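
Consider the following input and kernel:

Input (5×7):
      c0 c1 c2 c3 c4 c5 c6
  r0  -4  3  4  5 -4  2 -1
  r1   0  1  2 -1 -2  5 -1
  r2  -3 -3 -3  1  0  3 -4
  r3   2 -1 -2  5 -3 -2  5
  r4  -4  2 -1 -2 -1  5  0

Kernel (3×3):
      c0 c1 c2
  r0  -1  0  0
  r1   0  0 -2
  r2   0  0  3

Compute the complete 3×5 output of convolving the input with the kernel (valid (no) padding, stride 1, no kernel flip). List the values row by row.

-9 2 0 -6 -6
0 12 -11 -11 25
4 -13 6 18 -10

Output[0,0]: The receptive field on the input at this output position is [-4 3 4 / 0 1 2 / -3 -3 -3]. Elementwise product with the kernel and sum: -4·-1 + 2·-2 + -3·3.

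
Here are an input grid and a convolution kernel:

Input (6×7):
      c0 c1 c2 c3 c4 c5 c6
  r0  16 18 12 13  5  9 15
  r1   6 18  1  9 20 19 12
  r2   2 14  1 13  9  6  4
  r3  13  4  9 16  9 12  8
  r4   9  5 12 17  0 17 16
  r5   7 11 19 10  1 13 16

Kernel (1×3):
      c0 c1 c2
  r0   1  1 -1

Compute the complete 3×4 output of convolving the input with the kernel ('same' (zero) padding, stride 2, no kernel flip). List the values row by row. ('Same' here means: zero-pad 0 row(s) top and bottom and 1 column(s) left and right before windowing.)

Output[0,0]: The receptive field on the zero-padded input at this output position is [0 16 18]. Elementwise product with the kernel and sum: 0·1 + 16·1 + 18·-1.
Output[0,1]: The receptive field on the zero-padded input at this output position is [18 12 13]. Elementwise product with the kernel and sum: 18·1 + 12·1 + 13·-1.

-2 17 9 24
-12 2 16 10
4 0 0 33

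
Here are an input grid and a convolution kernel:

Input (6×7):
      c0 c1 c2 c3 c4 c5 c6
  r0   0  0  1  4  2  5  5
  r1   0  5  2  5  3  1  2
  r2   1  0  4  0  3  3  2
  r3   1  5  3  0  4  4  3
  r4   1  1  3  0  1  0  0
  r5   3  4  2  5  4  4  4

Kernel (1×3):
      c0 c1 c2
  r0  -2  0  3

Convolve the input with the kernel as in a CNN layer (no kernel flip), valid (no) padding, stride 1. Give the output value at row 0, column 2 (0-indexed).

The receptive field on the input at this output position is [1 4 2]. Elementwise product with the kernel and sum: 1·-2 + 2·3.

4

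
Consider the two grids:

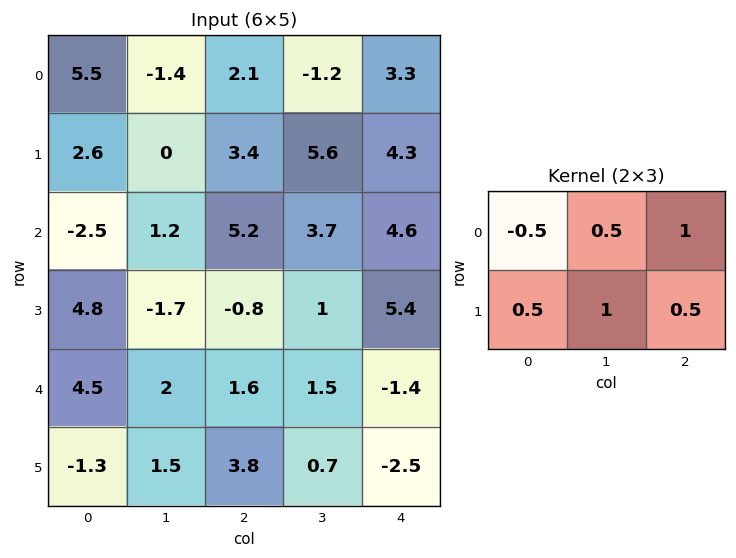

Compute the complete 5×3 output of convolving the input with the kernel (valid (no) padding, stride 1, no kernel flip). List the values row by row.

1.65 6.75 11.1
4.65 14.95 14
7.35 4.55 7.15
1 4.8 7.9
3.1 6.2 -0.1

Output[0,0]: The receptive field on the input at this output position is [5.5 -1.4 2.1 / 2.6 0 3.4]. Elementwise product with the kernel and sum: 5.5·-0.5 + -1.4·0.5 + 2.1·1 + 2.6·0.5 + 0·1 + 3.4·0.5.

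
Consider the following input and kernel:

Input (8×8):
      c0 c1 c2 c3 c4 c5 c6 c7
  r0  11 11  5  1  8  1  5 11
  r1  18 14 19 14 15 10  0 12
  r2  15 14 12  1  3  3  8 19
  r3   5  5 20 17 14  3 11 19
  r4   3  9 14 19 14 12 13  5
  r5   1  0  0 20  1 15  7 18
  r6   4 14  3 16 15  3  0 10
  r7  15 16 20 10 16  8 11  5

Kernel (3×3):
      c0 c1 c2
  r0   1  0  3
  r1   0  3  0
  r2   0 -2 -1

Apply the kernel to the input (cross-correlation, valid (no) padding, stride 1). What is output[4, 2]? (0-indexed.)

The receptive field on the input at this output position is [14 19 14 / 0 20 1 / 3 16 15]. Elementwise product with the kernel and sum: 14·1 + 14·3 + 20·3 + 16·-2 + 15·-1.

69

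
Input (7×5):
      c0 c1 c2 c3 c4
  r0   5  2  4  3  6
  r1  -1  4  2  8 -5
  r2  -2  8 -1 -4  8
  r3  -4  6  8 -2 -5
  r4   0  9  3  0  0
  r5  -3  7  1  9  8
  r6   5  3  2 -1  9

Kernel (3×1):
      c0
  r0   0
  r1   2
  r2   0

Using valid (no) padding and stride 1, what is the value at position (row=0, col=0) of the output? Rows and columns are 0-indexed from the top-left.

The receptive field on the input at this output position is [5 / -1 / -2]. Elementwise product with the kernel and sum: -1·2.

-2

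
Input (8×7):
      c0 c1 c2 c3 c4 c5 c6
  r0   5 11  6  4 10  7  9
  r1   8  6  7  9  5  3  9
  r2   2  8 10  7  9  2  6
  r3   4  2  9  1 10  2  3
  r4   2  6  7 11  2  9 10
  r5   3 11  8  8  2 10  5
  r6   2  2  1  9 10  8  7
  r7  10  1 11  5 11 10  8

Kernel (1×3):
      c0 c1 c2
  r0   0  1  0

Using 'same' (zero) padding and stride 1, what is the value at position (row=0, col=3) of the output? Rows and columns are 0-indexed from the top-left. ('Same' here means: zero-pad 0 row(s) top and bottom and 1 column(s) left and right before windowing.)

The receptive field on the zero-padded input at this output position is [6 4 10]. Elementwise product with the kernel and sum: 4·1.

4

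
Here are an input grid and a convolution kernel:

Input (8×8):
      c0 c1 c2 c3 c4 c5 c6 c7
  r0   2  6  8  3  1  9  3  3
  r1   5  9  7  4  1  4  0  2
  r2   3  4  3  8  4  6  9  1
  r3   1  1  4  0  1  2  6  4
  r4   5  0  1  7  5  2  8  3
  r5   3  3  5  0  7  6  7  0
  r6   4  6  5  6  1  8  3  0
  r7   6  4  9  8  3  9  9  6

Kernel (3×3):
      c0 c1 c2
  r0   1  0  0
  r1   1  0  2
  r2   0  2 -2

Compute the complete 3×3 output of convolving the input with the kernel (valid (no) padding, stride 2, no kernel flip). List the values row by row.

Output[0,0]: The receptive field on the input at this output position is [2 6 8 / 5 9 7 / 3 4 3]. Elementwise product with the kernel and sum: 2·1 + 5·1 + 7·2 + 4·2 + 3·-2.
Output[0,1]: The receptive field on the input at this output position is [8 3 1 / 7 4 1 / 3 8 4]. Elementwise product with the kernel and sum: 8·1 + 7·1 + 1·2 + 8·2 + 4·-2.

23 25 -4
10 13 5
20 30 36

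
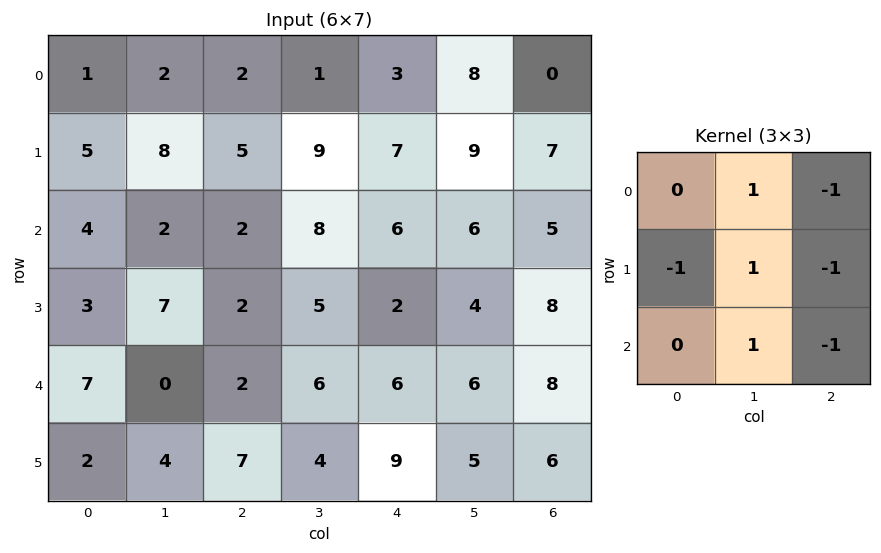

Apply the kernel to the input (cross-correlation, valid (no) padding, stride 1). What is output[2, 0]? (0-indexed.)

0

The receptive field on the input at this output position is [4 2 2 / 3 7 2 / 7 0 2]. Elementwise product with the kernel and sum: 2·1 + 2·-1 + 3·-1 + 7·1 + 2·-1 + 0·1 + 2·-1.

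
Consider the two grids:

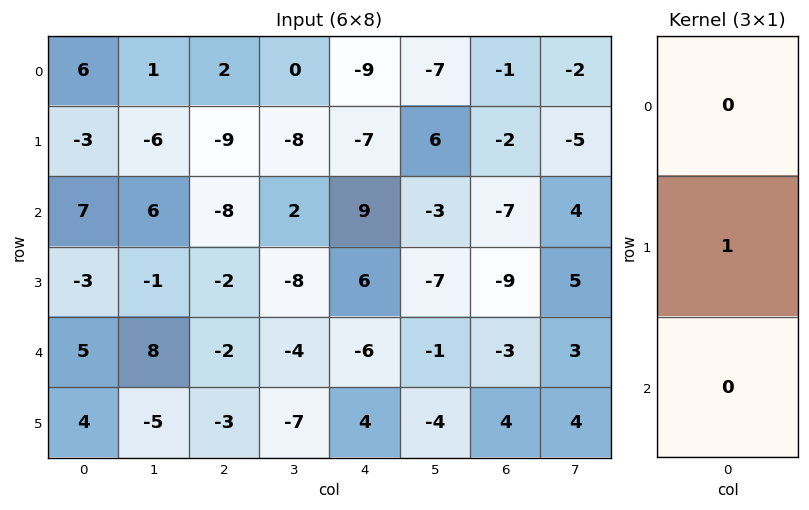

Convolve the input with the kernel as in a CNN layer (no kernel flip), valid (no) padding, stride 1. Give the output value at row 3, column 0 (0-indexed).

The receptive field on the input at this output position is [-3 / 5 / 4]. Elementwise product with the kernel and sum: 5·1.

5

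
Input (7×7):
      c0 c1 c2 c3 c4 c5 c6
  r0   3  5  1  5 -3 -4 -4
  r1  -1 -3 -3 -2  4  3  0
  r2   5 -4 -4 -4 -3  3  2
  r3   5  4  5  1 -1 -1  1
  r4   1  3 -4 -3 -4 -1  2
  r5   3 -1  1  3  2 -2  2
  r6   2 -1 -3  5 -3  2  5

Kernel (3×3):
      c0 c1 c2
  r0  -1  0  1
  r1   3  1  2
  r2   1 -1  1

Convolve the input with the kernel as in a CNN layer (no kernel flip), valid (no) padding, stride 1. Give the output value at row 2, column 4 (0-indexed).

The receptive field on the input at this output position is [-3 3 2 / -1 -1 1 / -4 -1 2]. Elementwise product with the kernel and sum: -3·-1 + 2·1 + -1·3 + -1·1 + 1·2 + -4·1 + -1·-1 + 2·1.

2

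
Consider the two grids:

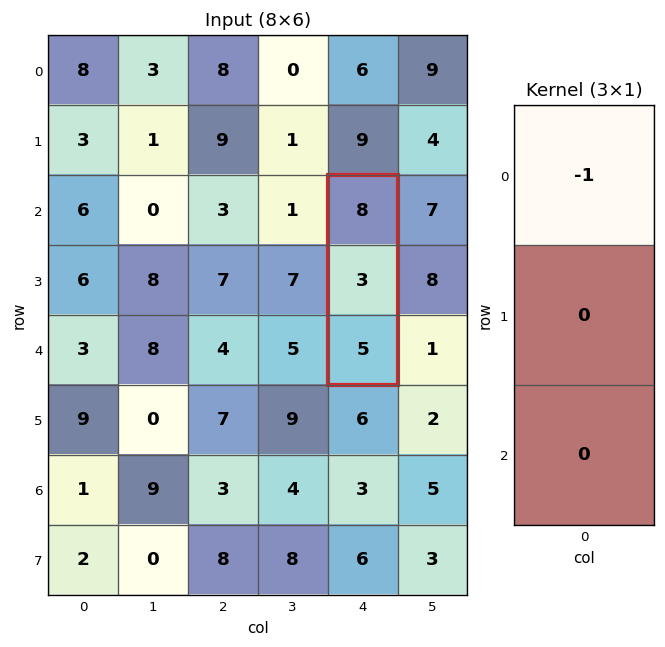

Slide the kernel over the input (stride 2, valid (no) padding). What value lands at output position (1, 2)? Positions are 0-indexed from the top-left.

The receptive field on the input at this output position is [8 / 3 / 5]. Elementwise product with the kernel and sum: 8·-1.

-8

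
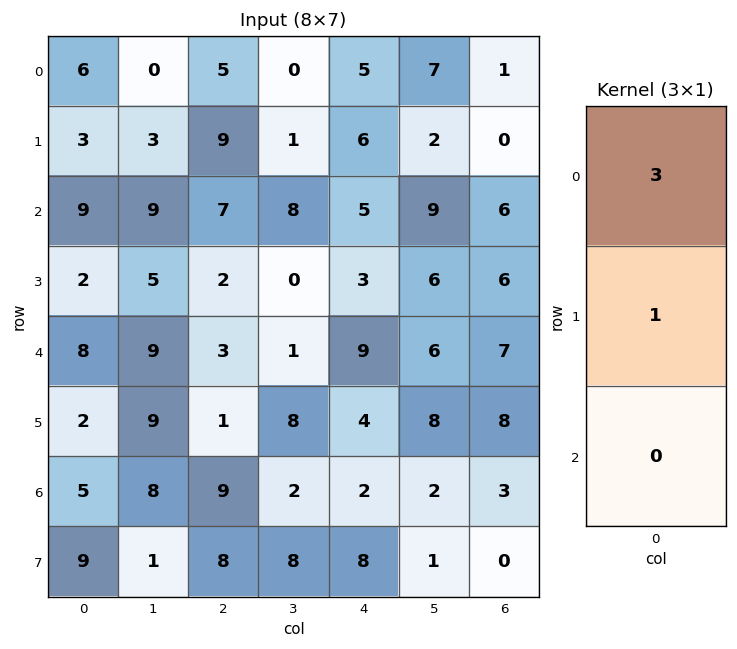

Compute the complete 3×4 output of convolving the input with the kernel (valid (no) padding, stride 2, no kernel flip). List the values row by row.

21 24 21 3
29 23 18 24
26 10 31 29

Output[0,0]: The receptive field on the input at this output position is [6 / 3 / 9]. Elementwise product with the kernel and sum: 6·3 + 3·1.
Output[0,1]: The receptive field on the input at this output position is [5 / 9 / 7]. Elementwise product with the kernel and sum: 5·3 + 9·1.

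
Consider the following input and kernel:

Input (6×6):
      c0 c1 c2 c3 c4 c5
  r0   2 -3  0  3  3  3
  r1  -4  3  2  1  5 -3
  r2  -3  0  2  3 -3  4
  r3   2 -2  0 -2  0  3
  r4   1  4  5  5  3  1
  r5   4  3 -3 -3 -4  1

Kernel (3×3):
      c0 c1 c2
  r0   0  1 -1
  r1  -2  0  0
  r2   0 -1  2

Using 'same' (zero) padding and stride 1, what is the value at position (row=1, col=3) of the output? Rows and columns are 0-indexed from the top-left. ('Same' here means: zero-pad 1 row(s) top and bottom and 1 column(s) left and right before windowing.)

-13

The receptive field on the zero-padded input at this output position is [0 3 3 / 2 1 5 / 2 3 -3]. Elementwise product with the kernel and sum: 3·1 + 3·-1 + 2·-2 + 3·-1 + -3·2.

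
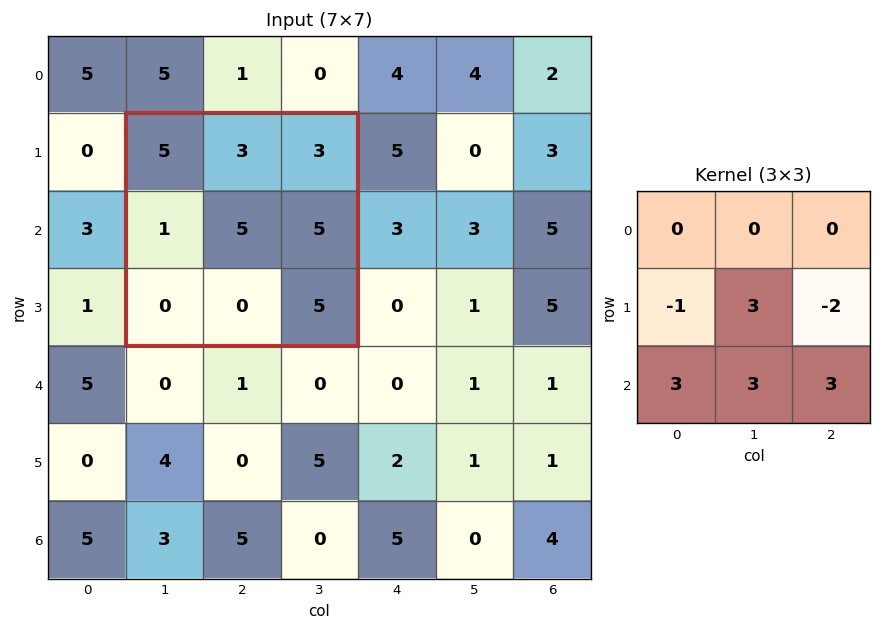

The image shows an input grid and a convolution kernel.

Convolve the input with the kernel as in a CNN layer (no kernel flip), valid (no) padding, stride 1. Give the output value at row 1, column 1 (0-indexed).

The receptive field on the input at this output position is [5 3 3 / 1 5 5 / 0 0 5]. Elementwise product with the kernel and sum: 1·-1 + 5·3 + 5·-2 + 0·3 + 0·3 + 5·3.

19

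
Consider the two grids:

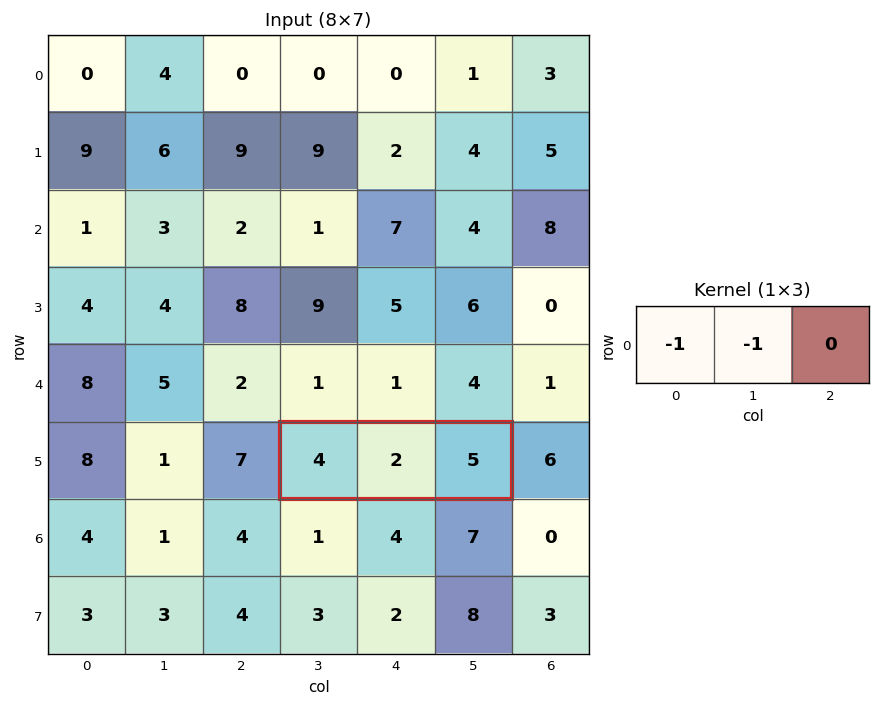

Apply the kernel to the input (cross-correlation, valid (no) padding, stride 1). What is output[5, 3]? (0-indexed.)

The receptive field on the input at this output position is [4 2 5]. Elementwise product with the kernel and sum: 4·-1 + 2·-1.

-6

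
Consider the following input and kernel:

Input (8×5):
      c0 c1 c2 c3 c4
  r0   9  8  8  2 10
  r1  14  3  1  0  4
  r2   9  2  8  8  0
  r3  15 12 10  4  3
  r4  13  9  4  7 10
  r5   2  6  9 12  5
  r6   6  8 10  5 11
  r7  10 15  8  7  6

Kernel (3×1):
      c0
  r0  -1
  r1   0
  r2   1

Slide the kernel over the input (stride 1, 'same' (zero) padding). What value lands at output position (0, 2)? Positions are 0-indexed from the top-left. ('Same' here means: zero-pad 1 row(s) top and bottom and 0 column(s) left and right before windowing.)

The receptive field on the zero-padded input at this output position is [0 / 8 / 1]. Elementwise product with the kernel and sum: 0·-1 + 1·1.

1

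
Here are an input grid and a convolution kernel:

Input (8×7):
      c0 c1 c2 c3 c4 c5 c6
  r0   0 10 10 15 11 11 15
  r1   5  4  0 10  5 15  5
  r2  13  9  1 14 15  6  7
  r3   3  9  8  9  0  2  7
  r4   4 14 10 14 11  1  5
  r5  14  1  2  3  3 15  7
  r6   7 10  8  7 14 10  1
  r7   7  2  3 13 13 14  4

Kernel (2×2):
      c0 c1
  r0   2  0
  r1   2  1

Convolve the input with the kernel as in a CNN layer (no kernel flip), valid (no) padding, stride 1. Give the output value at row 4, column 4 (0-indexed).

43

The receptive field on the input at this output position is [11 1 / 3 15]. Elementwise product with the kernel and sum: 11·2 + 3·2 + 15·1.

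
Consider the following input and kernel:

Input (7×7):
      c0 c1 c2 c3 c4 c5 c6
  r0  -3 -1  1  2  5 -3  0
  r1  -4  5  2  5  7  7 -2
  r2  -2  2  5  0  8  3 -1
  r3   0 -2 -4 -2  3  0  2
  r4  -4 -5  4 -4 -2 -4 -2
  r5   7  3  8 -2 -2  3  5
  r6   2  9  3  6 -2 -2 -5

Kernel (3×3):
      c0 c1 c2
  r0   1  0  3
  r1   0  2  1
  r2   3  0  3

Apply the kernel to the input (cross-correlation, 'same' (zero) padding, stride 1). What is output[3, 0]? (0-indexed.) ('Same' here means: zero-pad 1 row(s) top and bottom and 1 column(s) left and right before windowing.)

The receptive field on the zero-padded input at this output position is [0 -2 2 / 0 0 -2 / 0 -4 -5]. Elementwise product with the kernel and sum: 0·1 + 2·3 + 0·2 + -2·1 + 0·3 + -5·3.

-11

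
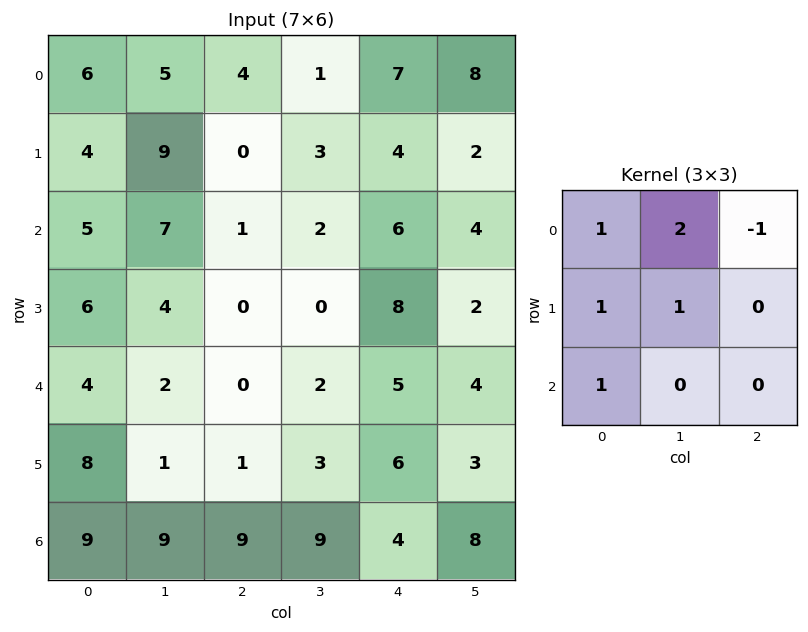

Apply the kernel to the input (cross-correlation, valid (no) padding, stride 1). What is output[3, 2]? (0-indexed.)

-5

The receptive field on the input at this output position is [0 0 8 / 0 2 5 / 1 3 6]. Elementwise product with the kernel and sum: 0·1 + 0·2 + 8·-1 + 0·1 + 2·1 + 1·1.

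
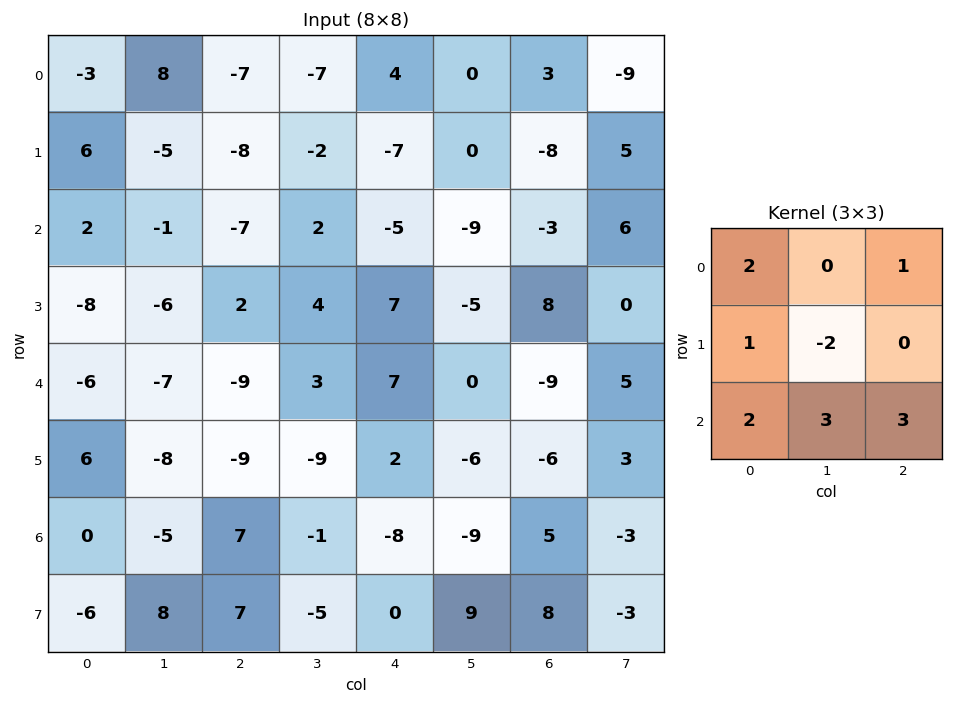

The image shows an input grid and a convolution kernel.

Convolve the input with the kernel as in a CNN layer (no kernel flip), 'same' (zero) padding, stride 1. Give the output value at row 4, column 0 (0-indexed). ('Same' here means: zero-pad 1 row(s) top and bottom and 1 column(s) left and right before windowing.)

0

The receptive field on the zero-padded input at this output position is [0 -8 -6 / 0 -6 -7 / 0 6 -8]. Elementwise product with the kernel and sum: 0·2 + -6·1 + 0·1 + -6·-2 + 0·2 + 6·3 + -8·3.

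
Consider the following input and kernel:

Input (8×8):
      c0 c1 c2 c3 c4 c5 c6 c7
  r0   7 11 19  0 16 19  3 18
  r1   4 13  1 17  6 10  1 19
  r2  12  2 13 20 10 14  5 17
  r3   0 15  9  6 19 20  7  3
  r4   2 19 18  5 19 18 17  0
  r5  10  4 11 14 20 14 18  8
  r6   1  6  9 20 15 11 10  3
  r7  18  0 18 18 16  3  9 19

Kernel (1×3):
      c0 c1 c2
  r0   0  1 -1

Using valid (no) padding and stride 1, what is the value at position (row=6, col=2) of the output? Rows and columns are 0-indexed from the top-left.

5

The receptive field on the input at this output position is [9 20 15]. Elementwise product with the kernel and sum: 20·1 + 15·-1.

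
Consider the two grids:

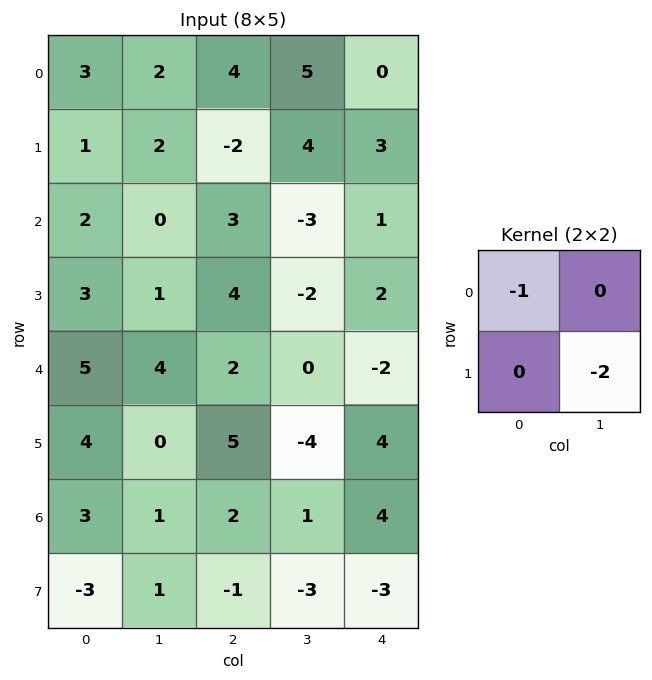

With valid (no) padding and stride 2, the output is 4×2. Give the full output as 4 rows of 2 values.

-7 -12
-4 1
-5 6
-5 4

Output[0,0]: The receptive field on the input at this output position is [3 2 / 1 2]. Elementwise product with the kernel and sum: 3·-1 + 2·-2.
Output[0,1]: The receptive field on the input at this output position is [4 5 / -2 4]. Elementwise product with the kernel and sum: 4·-1 + 4·-2.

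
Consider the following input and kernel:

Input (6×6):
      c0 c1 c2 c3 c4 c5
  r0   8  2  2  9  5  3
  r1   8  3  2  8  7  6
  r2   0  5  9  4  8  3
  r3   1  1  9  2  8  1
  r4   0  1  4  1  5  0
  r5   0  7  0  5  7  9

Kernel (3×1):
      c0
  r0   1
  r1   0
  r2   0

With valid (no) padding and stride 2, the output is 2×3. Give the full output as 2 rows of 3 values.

Output[0,0]: The receptive field on the input at this output position is [8 / 8 / 0]. Elementwise product with the kernel and sum: 8·1.

8 2 5
0 9 8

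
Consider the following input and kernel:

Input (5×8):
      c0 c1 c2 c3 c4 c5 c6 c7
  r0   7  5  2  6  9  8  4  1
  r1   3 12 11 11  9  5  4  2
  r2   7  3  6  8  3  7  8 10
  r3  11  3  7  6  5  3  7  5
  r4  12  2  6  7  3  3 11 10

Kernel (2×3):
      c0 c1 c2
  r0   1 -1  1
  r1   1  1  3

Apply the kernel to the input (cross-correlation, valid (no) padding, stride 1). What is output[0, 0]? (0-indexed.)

The receptive field on the input at this output position is [7 5 2 / 3 12 11]. Elementwise product with the kernel and sum: 7·1 + 5·-1 + 2·1 + 3·1 + 12·1 + 11·3.

52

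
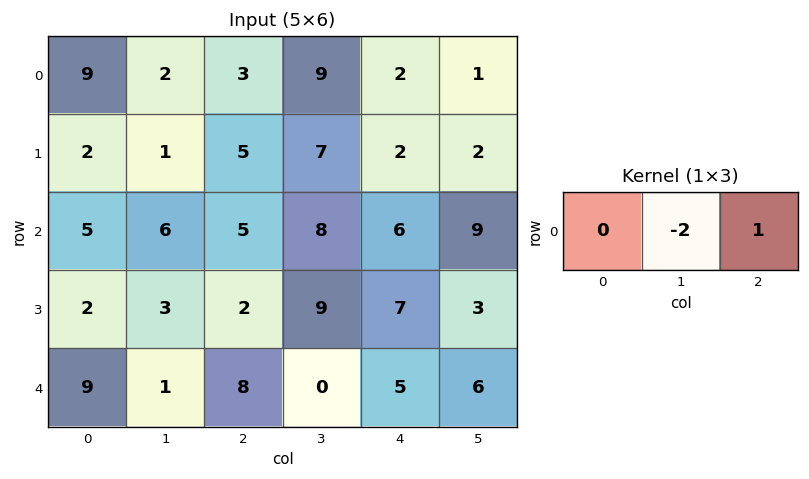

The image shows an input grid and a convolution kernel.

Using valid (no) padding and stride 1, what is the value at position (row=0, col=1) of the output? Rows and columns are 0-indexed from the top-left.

The receptive field on the input at this output position is [2 3 9]. Elementwise product with the kernel and sum: 3·-2 + 9·1.

3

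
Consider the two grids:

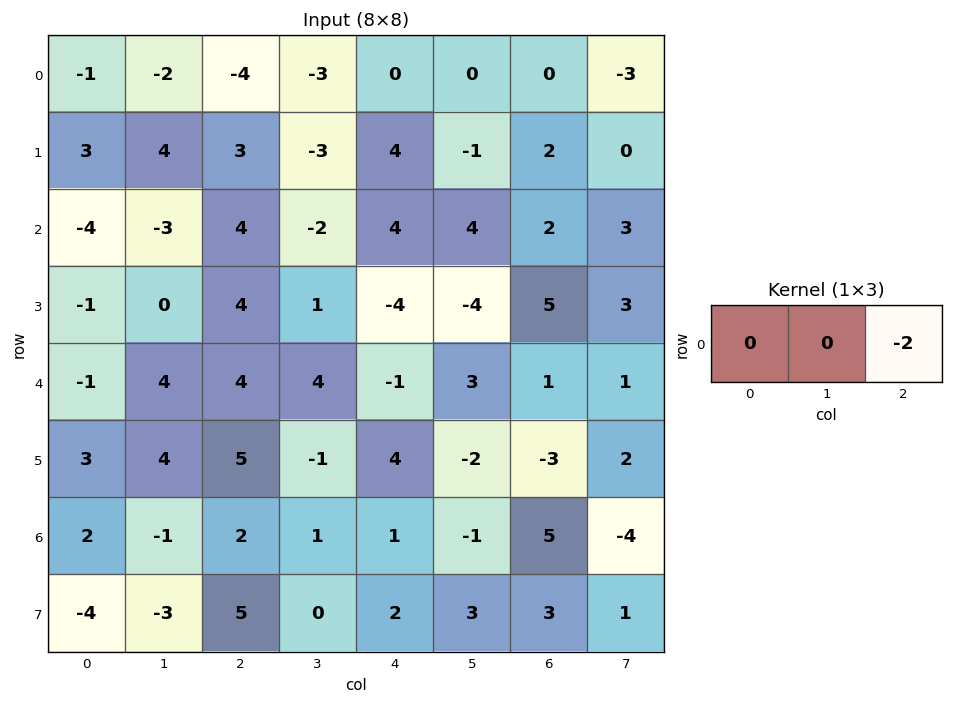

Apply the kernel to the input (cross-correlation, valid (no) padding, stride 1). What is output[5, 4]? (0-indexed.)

The receptive field on the input at this output position is [4 -2 -3]. Elementwise product with the kernel and sum: -3·-2.

6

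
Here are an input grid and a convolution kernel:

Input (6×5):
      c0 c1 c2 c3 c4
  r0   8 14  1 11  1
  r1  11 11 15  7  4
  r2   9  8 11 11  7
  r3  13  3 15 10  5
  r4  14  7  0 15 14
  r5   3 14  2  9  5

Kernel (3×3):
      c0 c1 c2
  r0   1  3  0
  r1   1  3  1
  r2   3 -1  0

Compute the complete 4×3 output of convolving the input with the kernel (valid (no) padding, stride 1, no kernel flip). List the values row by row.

Output[0,0]: The receptive field on the input at this output position is [8 14 1 / 11 11 15 / 9 8 11]. Elementwise product with the kernel and sum: 8·1 + 14·3 + 11·1 + 11·3 + 15·1 + 9·3 + 8·-1.

128 93 96
124 102 122
105 120 79
52 110 101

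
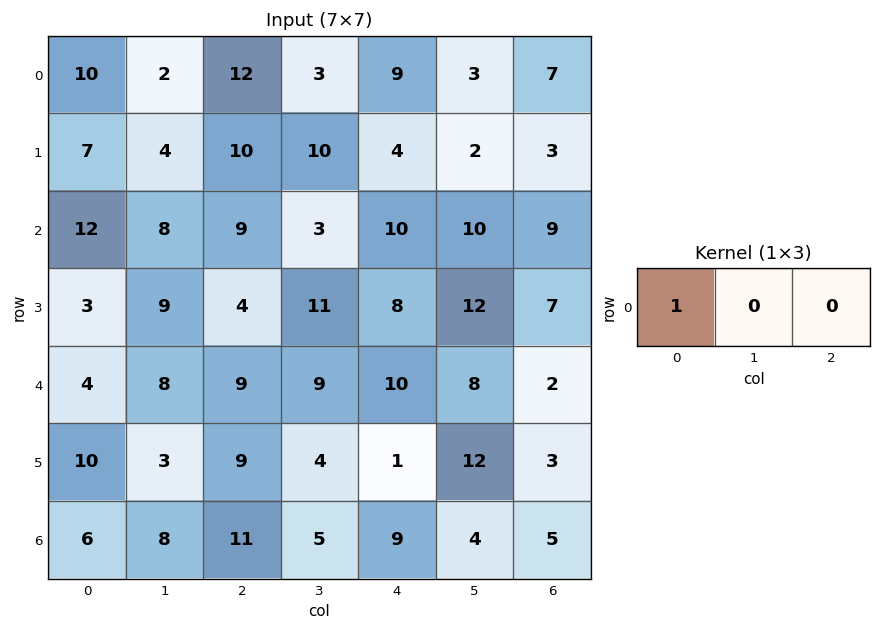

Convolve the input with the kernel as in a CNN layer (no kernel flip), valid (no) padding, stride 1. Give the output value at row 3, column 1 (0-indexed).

9

The receptive field on the input at this output position is [9 4 11]. Elementwise product with the kernel and sum: 9·1.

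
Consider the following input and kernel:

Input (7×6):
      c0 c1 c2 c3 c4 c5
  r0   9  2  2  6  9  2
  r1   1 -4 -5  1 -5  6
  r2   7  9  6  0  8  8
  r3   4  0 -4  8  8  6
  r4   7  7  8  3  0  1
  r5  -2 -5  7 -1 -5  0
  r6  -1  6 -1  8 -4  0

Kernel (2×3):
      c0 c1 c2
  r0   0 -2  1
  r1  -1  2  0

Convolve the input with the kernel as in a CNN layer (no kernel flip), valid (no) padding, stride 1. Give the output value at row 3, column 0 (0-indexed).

3

The receptive field on the input at this output position is [4 0 -4 / 7 7 8]. Elementwise product with the kernel and sum: 0·-2 + -4·1 + 7·-1 + 7·2.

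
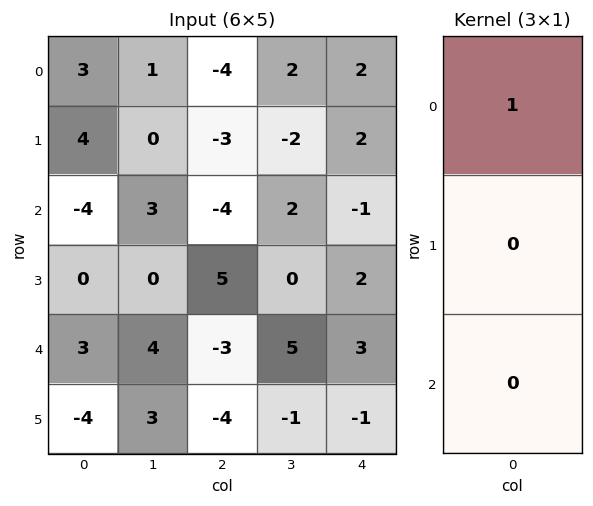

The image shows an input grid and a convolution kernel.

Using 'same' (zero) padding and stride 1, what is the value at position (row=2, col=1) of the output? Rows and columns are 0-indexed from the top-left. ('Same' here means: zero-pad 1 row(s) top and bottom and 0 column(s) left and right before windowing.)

0

The receptive field on the zero-padded input at this output position is [0 / 3 / 0]. Elementwise product with the kernel and sum: 0·1.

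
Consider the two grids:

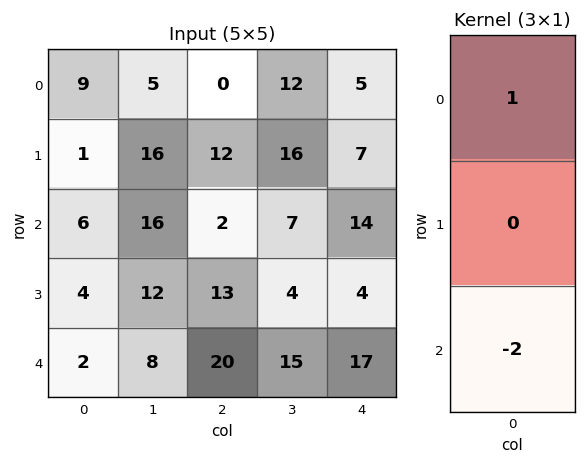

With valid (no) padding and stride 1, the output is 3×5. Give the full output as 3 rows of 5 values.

Output[0,0]: The receptive field on the input at this output position is [9 / 1 / 6]. Elementwise product with the kernel and sum: 9·1 + 6·-2.

-3 -27 -4 -2 -23
-7 -8 -14 8 -1
2 0 -38 -23 -20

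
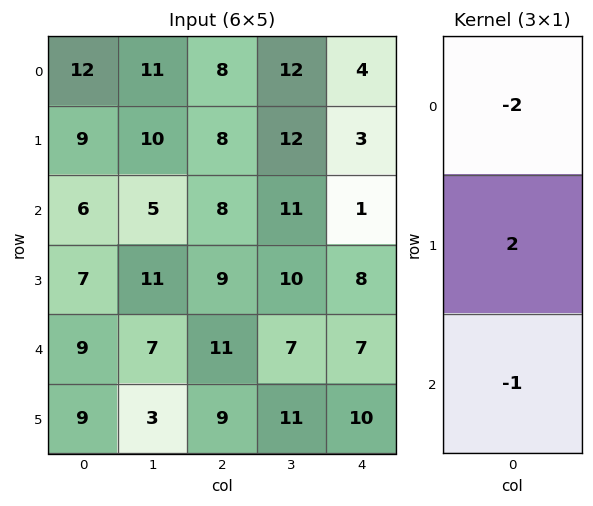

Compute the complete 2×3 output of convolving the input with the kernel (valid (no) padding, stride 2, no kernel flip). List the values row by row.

-12 -8 -3
-7 -9 7

Output[0,0]: The receptive field on the input at this output position is [12 / 9 / 6]. Elementwise product with the kernel and sum: 12·-2 + 9·2 + 6·-1.
Output[0,1]: The receptive field on the input at this output position is [8 / 8 / 8]. Elementwise product with the kernel and sum: 8·-2 + 8·2 + 8·-1.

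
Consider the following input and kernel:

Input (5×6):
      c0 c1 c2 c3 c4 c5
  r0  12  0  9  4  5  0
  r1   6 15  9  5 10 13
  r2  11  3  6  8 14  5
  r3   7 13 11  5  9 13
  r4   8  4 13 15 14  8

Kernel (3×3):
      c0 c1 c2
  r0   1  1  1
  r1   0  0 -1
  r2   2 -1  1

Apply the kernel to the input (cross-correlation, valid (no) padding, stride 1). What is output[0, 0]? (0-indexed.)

37

The receptive field on the input at this output position is [12 0 9 / 6 15 9 / 11 3 6]. Elementwise product with the kernel and sum: 12·1 + 0·1 + 9·1 + 9·-1 + 11·2 + 3·-1 + 6·1.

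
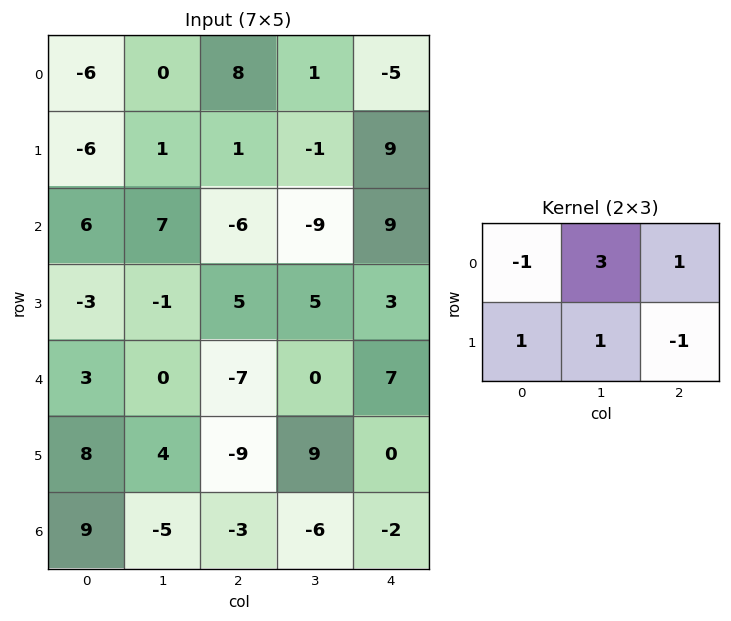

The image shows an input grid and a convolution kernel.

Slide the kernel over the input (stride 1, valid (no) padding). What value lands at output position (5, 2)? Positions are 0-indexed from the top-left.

29

The receptive field on the input at this output position is [-9 9 0 / -3 -6 -2]. Elementwise product with the kernel and sum: -9·-1 + 9·3 + 0·1 + -3·1 + -6·1 + -2·-1.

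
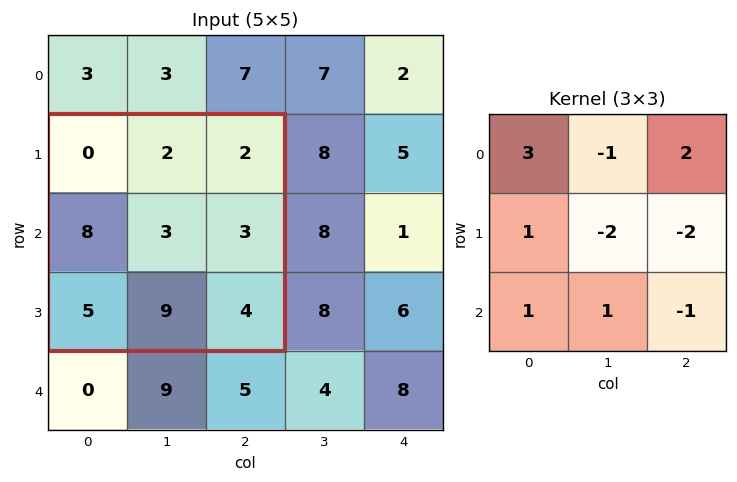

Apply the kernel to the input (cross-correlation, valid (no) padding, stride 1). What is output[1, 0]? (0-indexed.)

8

The receptive field on the input at this output position is [0 2 2 / 8 3 3 / 5 9 4]. Elementwise product with the kernel and sum: 0·3 + 2·-1 + 2·2 + 8·1 + 3·-2 + 3·-2 + 5·1 + 9·1 + 4·-1.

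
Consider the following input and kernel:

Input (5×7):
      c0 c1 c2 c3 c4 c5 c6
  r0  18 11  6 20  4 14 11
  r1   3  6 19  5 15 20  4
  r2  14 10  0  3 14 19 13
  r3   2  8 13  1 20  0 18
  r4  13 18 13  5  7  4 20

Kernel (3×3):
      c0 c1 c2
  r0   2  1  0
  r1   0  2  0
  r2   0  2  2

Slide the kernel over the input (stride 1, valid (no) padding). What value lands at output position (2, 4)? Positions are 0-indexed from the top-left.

95

The receptive field on the input at this output position is [14 19 13 / 20 0 18 / 7 4 20]. Elementwise product with the kernel and sum: 14·2 + 19·1 + 0·2 + 4·2 + 20·2.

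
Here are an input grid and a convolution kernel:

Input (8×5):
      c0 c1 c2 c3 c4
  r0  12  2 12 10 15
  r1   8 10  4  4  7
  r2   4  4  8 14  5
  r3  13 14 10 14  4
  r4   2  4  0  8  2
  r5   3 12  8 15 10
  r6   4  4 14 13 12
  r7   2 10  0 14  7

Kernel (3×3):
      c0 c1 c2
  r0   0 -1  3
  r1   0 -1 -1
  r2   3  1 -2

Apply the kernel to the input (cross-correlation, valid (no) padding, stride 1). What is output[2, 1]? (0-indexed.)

The receptive field on the input at this output position is [4 8 14 / 14 10 14 / 4 0 8]. Elementwise product with the kernel and sum: 8·-1 + 14·3 + 10·-1 + 14·-1 + 4·3 + 0·1 + 8·-2.

6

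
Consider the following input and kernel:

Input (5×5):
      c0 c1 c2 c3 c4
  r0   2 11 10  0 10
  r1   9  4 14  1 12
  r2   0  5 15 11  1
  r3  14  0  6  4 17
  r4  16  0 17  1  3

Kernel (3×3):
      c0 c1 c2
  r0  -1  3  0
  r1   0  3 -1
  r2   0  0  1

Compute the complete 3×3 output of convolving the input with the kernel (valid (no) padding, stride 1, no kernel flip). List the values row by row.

Output[0,0]: The receptive field on the input at this output position is [2 11 10 / 9 4 14 / 0 5 15]. Elementwise product with the kernel and sum: 2·-1 + 11·3 + 4·3 + 14·-1 + 15·1.
Output[0,1]: The receptive field on the input at this output position is [11 10 0 / 4 14 1 / 5 15 11]. Elementwise product with the kernel and sum: 11·-1 + 10·3 + 14·3 + 1·-1 + 11·1.

44 71 -18
9 76 38
26 55 16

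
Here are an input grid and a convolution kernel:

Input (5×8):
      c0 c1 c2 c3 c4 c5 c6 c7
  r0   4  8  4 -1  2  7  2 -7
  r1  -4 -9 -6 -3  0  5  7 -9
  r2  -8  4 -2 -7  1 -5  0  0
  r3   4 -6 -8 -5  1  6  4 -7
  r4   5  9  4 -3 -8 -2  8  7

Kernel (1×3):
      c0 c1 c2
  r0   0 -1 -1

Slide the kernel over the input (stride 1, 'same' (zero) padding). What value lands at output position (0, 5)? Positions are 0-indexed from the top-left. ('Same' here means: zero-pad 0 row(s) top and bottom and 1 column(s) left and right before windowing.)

-9

The receptive field on the zero-padded input at this output position is [2 7 2]. Elementwise product with the kernel and sum: 7·-1 + 2·-1.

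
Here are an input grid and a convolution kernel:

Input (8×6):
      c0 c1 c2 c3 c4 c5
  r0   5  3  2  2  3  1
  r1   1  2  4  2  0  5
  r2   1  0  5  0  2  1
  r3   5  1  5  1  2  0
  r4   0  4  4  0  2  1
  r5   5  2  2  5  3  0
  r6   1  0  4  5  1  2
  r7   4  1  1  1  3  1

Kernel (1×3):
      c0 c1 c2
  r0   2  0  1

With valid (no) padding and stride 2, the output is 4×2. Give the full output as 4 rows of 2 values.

Output[0,0]: The receptive field on the input at this output position is [5 3 2]. Elementwise product with the kernel and sum: 5·2 + 2·1.
Output[0,1]: The receptive field on the input at this output position is [2 2 3]. Elementwise product with the kernel and sum: 2·2 + 3·1.

12 7
7 12
4 10
6 9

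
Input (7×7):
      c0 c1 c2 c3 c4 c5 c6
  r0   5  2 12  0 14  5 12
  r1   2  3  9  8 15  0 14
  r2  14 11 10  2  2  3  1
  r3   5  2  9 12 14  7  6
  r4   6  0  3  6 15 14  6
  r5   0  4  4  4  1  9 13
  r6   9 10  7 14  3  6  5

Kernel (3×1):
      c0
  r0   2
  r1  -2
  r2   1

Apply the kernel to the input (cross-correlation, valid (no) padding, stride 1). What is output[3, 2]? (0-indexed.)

16

The receptive field on the input at this output position is [9 / 3 / 4]. Elementwise product with the kernel and sum: 9·2 + 3·-2 + 4·1.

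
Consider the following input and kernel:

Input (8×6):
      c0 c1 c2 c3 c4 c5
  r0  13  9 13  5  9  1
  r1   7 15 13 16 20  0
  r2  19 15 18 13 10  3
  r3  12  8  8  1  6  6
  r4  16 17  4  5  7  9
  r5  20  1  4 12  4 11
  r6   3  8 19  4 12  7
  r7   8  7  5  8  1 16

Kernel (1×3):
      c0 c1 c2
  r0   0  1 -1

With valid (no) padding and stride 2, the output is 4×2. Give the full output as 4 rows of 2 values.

Output[0,0]: The receptive field on the input at this output position is [13 9 13]. Elementwise product with the kernel and sum: 9·1 + 13·-1.
Output[0,1]: The receptive field on the input at this output position is [13 5 9]. Elementwise product with the kernel and sum: 5·1 + 9·-1.

-4 -4
-3 3
13 -2
-11 -8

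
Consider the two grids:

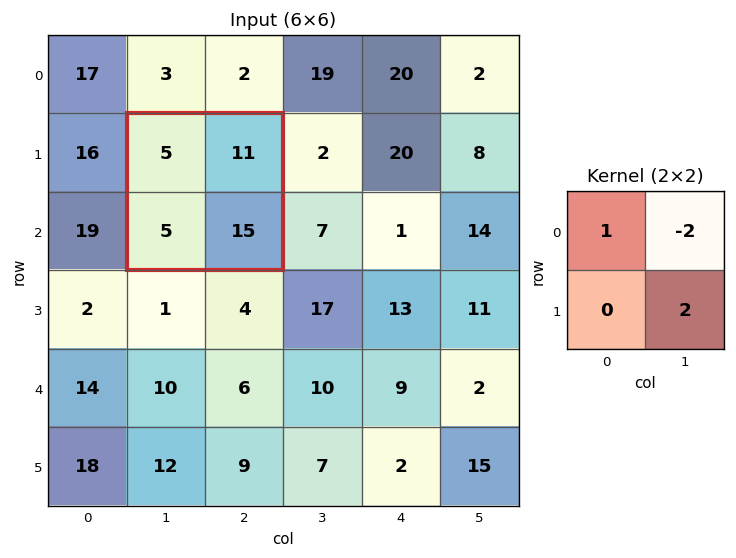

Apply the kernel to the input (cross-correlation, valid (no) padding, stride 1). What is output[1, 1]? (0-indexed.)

The receptive field on the input at this output position is [5 11 / 5 15]. Elementwise product with the kernel and sum: 5·1 + 11·-2 + 15·2.

13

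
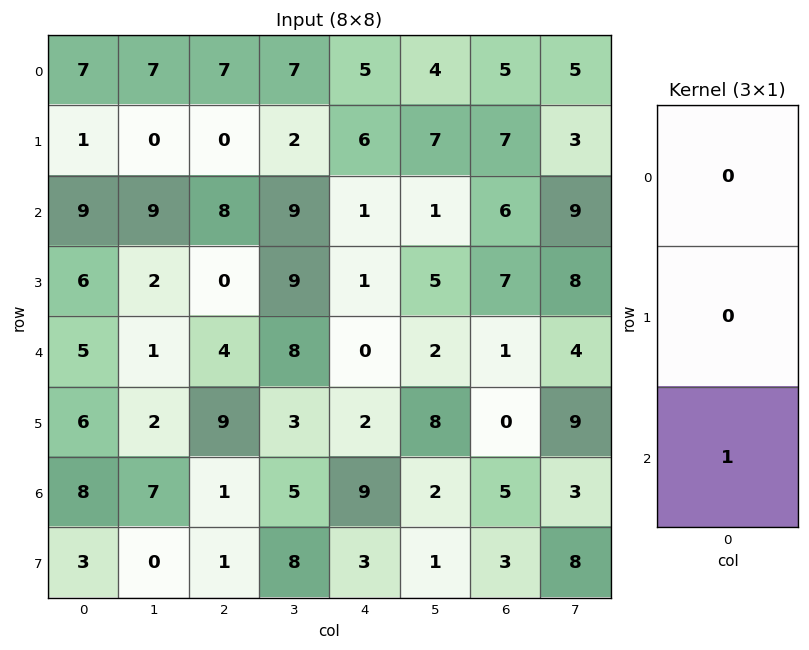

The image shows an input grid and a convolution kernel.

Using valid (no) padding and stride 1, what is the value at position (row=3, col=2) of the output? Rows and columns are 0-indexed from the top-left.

9

The receptive field on the input at this output position is [0 / 4 / 9]. Elementwise product with the kernel and sum: 9·1.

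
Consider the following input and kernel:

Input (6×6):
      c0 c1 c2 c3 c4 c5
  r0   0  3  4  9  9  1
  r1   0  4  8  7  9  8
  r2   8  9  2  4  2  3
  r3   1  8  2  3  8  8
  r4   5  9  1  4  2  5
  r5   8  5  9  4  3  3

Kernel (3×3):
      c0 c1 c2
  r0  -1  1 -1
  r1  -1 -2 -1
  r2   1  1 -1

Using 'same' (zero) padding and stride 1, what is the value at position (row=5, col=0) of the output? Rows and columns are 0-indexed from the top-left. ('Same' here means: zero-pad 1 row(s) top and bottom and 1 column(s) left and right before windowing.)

-25

The receptive field on the zero-padded input at this output position is [0 5 9 / 0 8 5 / 0 0 0]. Elementwise product with the kernel and sum: 0·-1 + 5·1 + 9·-1 + 0·-1 + 8·-2 + 5·-1 + 0·1 + 0·1 + 0·-1.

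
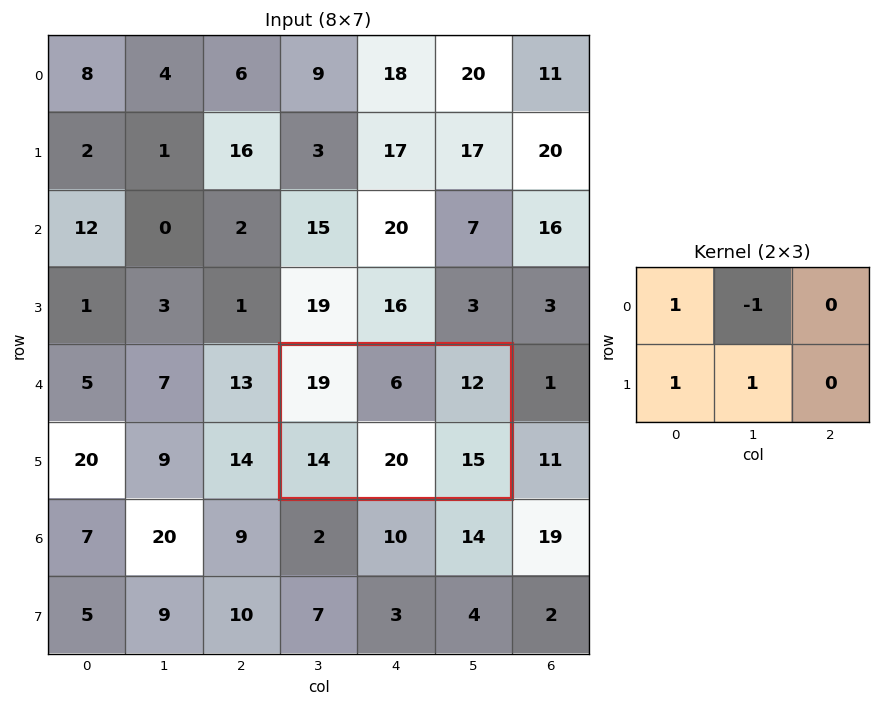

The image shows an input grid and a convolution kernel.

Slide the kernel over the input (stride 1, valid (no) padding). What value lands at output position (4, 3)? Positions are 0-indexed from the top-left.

The receptive field on the input at this output position is [19 6 12 / 14 20 15]. Elementwise product with the kernel and sum: 19·1 + 6·-1 + 14·1 + 20·1.

47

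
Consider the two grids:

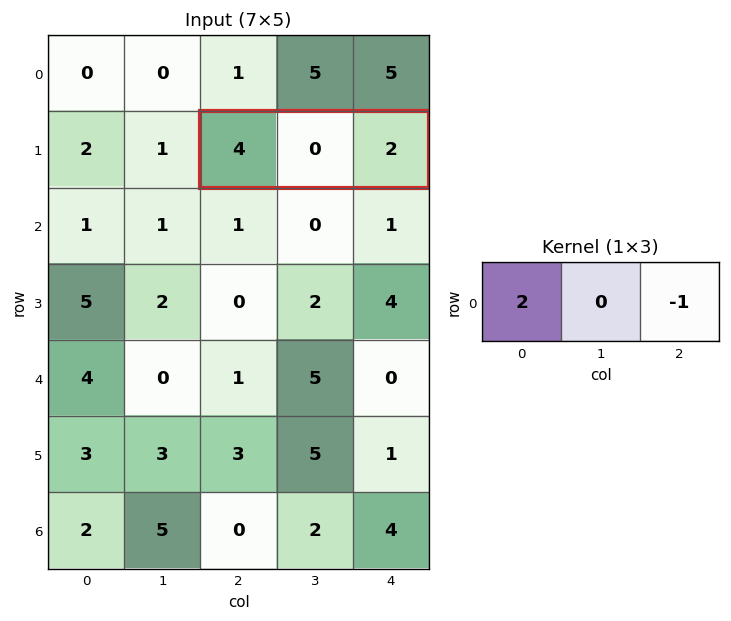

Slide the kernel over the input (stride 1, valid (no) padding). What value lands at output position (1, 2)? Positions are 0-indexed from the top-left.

6

The receptive field on the input at this output position is [4 0 2]. Elementwise product with the kernel and sum: 4·2 + 2·-1.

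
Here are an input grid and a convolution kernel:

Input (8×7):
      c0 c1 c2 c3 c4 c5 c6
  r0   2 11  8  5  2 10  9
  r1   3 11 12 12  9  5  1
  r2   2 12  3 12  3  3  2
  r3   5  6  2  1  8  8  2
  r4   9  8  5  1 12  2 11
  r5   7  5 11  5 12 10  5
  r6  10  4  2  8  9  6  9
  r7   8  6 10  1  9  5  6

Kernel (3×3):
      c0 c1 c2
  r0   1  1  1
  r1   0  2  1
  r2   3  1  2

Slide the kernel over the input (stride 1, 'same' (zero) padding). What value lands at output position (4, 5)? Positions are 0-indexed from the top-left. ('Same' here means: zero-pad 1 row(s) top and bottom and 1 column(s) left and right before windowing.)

The receptive field on the zero-padded input at this output position is [8 8 2 / 12 2 11 / 12 10 5]. Elementwise product with the kernel and sum: 8·1 + 8·1 + 2·1 + 2·2 + 11·1 + 12·3 + 10·1 + 5·2.

89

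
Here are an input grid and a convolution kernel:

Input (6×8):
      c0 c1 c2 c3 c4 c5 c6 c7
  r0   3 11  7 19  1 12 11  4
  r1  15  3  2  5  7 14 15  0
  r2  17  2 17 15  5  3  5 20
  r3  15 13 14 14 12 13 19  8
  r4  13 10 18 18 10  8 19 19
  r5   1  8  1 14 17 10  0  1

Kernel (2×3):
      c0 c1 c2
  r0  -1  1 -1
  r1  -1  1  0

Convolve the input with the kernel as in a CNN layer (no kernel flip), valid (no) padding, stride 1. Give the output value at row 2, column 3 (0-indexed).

The receptive field on the input at this output position is [15 5 3 / 14 12 13]. Elementwise product with the kernel and sum: 15·-1 + 5·1 + 3·-1 + 14·-1 + 12·1.

-15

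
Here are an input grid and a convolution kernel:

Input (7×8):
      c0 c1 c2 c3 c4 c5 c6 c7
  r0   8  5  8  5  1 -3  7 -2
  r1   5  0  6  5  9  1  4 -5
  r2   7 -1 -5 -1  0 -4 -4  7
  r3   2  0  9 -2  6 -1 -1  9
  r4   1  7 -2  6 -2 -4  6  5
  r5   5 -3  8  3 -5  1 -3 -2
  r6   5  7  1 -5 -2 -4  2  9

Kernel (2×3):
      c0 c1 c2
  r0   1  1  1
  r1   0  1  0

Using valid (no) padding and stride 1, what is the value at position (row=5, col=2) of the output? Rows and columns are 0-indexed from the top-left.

The receptive field on the input at this output position is [8 3 -5 / 1 -5 -2]. Elementwise product with the kernel and sum: 8·1 + 3·1 + -5·1 + -5·1.

1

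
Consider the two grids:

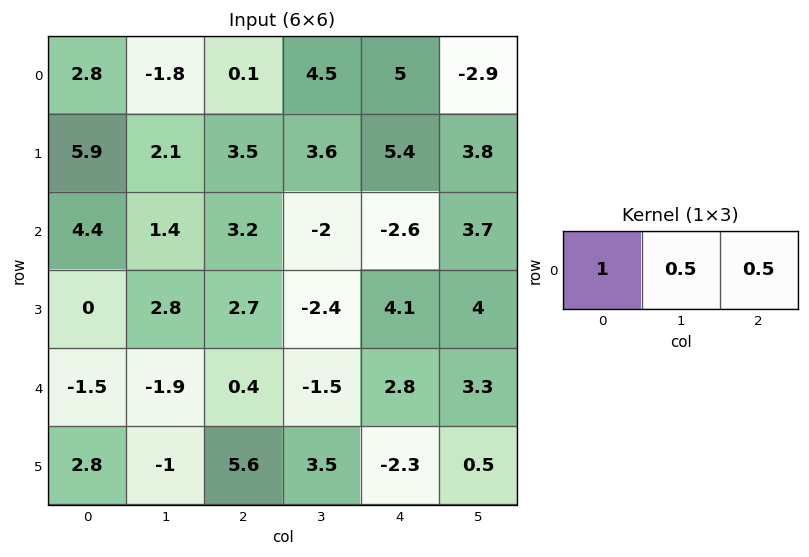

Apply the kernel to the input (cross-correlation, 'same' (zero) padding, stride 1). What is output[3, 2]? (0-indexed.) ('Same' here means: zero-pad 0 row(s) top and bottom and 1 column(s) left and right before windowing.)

The receptive field on the zero-padded input at this output position is [2.8 2.7 -2.4]. Elementwise product with the kernel and sum: 2.8·1 + 2.7·0.5 + -2.4·0.5.

2.95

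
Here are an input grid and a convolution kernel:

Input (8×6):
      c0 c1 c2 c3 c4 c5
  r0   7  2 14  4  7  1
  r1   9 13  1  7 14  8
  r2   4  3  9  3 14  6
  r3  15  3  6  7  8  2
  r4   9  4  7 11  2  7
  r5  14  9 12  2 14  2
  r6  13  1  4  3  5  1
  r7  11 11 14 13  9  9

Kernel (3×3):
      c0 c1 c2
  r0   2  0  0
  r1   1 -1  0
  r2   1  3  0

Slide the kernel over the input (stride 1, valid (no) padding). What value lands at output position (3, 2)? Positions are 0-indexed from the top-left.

26

The receptive field on the input at this output position is [6 7 8 / 7 11 2 / 12 2 14]. Elementwise product with the kernel and sum: 6·2 + 7·1 + 11·-1 + 12·1 + 2·3.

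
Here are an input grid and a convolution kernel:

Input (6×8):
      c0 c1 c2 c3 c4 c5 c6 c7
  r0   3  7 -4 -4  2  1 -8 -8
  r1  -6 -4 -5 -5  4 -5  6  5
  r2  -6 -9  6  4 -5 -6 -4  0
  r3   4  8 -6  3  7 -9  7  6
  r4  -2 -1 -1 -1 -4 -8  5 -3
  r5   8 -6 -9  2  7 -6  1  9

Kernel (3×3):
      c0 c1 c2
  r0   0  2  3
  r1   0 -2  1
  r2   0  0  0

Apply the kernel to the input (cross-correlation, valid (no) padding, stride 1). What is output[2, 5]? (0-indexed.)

-16

The receptive field on the input at this output position is [-6 -4 0 / -9 7 6 / -8 5 -3]. Elementwise product with the kernel and sum: -4·2 + 0·3 + 7·-2 + 6·1.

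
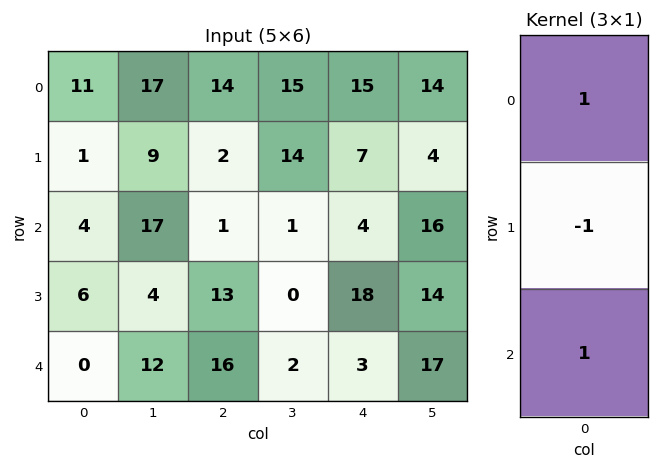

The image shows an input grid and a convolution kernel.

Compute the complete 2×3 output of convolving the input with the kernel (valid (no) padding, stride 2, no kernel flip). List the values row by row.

14 13 12
-2 4 -11

Output[0,0]: The receptive field on the input at this output position is [11 / 1 / 4]. Elementwise product with the kernel and sum: 11·1 + 1·-1 + 4·1.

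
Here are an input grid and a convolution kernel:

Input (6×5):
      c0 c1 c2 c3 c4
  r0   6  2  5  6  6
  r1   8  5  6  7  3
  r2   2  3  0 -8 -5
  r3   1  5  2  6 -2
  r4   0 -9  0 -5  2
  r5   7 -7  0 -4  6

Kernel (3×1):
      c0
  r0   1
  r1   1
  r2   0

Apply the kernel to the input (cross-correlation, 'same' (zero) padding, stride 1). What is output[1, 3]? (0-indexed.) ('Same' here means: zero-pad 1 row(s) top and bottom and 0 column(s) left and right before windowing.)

13

The receptive field on the zero-padded input at this output position is [6 / 7 / -8]. Elementwise product with the kernel and sum: 6·1 + 7·1.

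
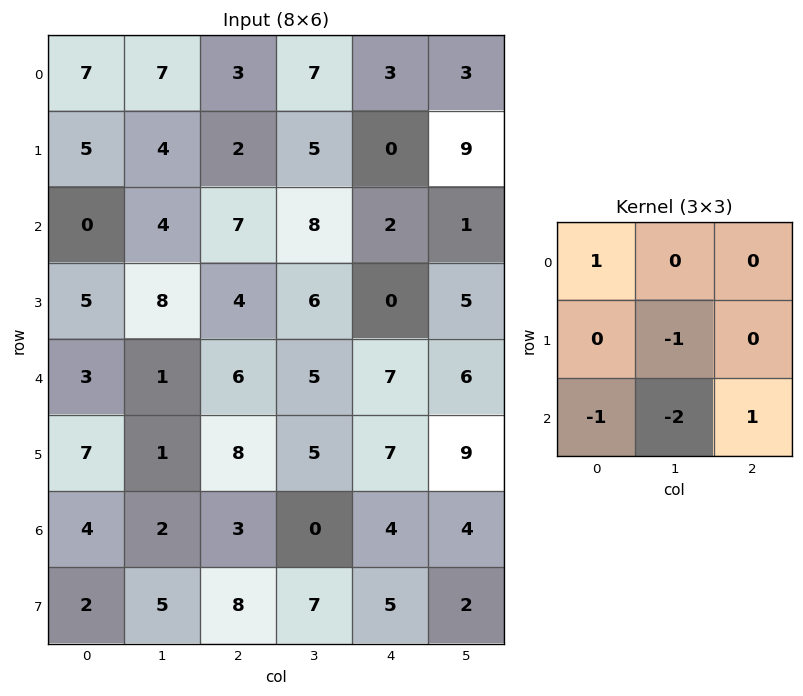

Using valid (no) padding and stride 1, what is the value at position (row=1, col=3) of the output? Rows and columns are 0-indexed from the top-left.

The receptive field on the input at this output position is [5 0 9 / 8 2 1 / 6 0 5]. Elementwise product with the kernel and sum: 5·1 + 2·-1 + 6·-1 + 0·-2 + 5·1.

2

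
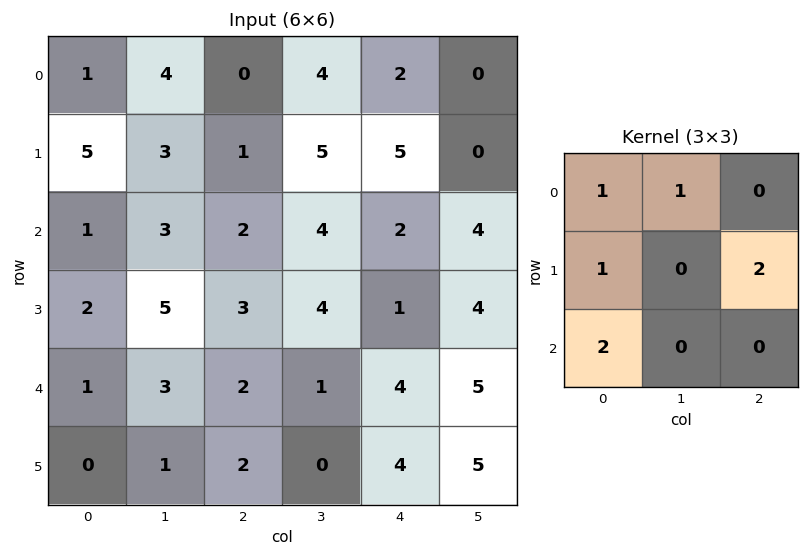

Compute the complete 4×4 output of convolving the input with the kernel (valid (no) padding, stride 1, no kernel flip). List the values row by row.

Output[0,0]: The receptive field on the input at this output position is [1 4 0 / 5 3 1 / 1 3 2]. Elementwise product with the kernel and sum: 1·1 + 4·1 + 5·1 + 1·2 + 1·2.

14 23 19 19
17 25 18 30
14 24 15 20
12 15 21 16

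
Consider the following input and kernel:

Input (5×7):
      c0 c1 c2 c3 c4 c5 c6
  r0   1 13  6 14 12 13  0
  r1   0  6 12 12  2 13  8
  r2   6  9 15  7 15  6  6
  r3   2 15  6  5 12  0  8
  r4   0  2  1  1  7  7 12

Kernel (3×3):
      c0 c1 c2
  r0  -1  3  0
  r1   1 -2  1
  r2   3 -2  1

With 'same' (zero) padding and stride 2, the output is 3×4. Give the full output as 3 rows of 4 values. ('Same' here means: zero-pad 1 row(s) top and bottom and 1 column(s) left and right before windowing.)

Output[0,0]: The receptive field on the zero-padded input at this output position is [0 0 0 / 0 1 13 / 0 0 6]. Elementwise product with the kernel and sum: 0·-1 + 0·3 + 0·1 + 1·-2 + 13·1 + 0·3 + 0·-2 + 6·1.
Output[0,1]: The receptive field on the zero-padded input at this output position is [0 0 0 / 13 6 14 / 6 12 12]. Elementwise product with the kernel and sum: 0·-1 + 0·3 + 13·1 + 6·-2 + 14·1 + 6·3 + 12·-2 + 12·1.

17 21 48 36
8 54 -32 -11
8 4 25 7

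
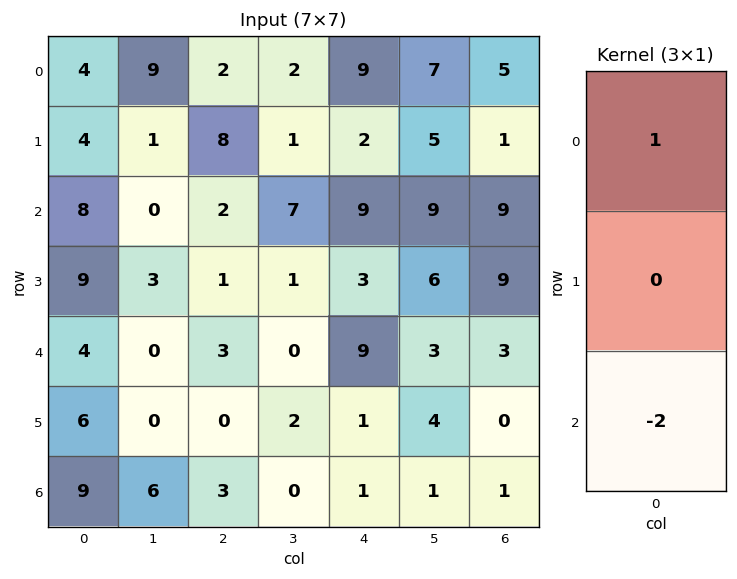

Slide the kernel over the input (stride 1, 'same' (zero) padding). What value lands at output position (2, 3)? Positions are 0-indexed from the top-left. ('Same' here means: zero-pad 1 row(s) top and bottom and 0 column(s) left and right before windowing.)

-1

The receptive field on the zero-padded input at this output position is [1 / 7 / 1]. Elementwise product with the kernel and sum: 1·1 + 1·-2.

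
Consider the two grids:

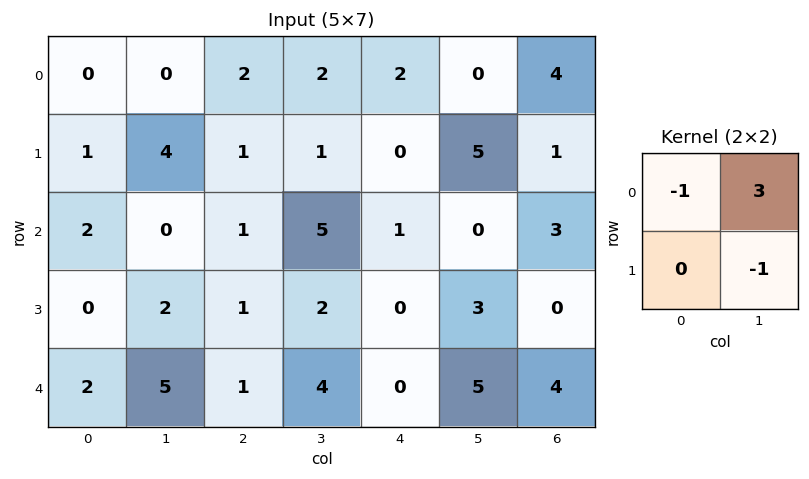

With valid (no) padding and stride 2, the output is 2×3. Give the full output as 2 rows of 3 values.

Output[0,0]: The receptive field on the input at this output position is [0 0 / 1 4]. Elementwise product with the kernel and sum: 0·-1 + 0·3 + 4·-1.

-4 3 -7
-4 12 -4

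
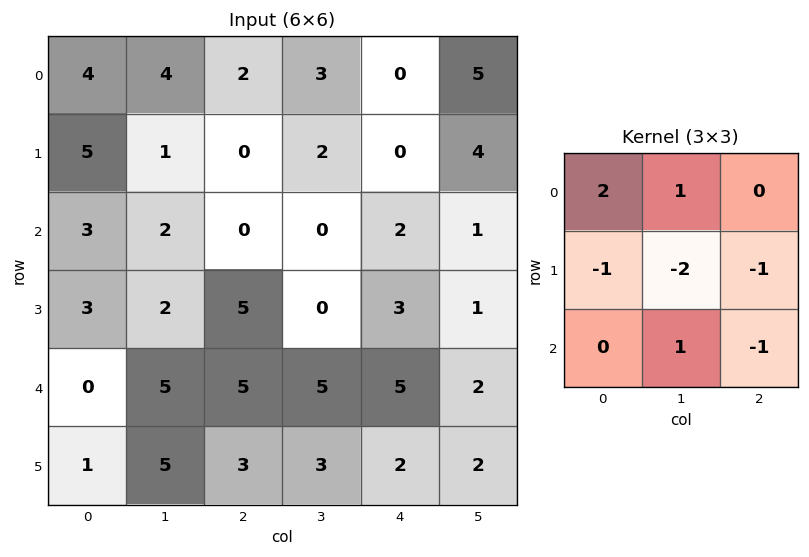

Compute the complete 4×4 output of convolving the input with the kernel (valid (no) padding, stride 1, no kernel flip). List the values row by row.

7 7 1 1
1 5 -3 1
-4 -8 -8 -2
-5 -11 -9 -14

Output[0,0]: The receptive field on the input at this output position is [4 4 2 / 5 1 0 / 3 2 0]. Elementwise product with the kernel and sum: 4·2 + 4·1 + 5·-1 + 1·-2 + 0·-1 + 2·1 + 0·-1.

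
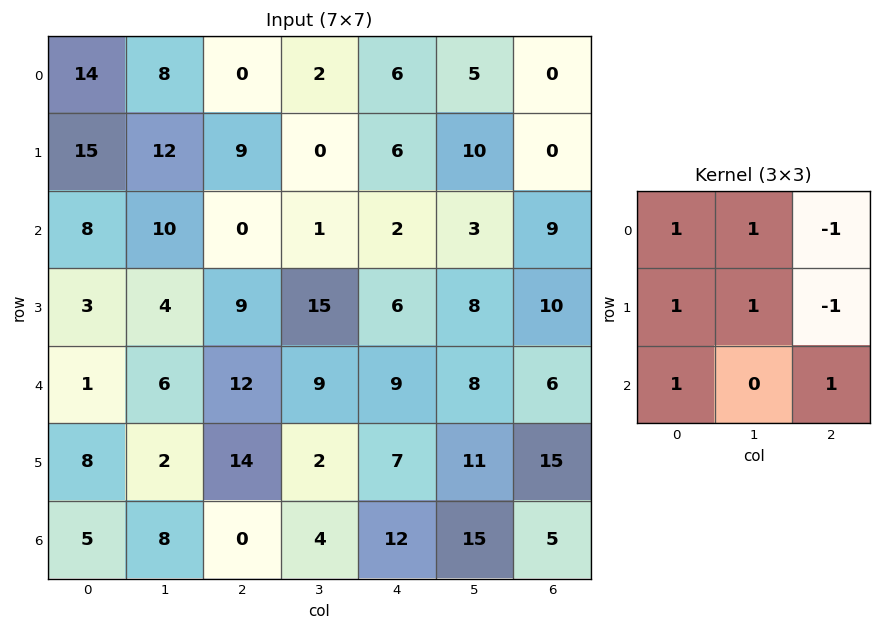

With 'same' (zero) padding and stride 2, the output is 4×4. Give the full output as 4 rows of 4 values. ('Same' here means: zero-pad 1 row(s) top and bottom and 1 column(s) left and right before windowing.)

18 18 13 15
5 49 19 30
-4 11 36 43
3 18 -1 46

Output[0,0]: The receptive field on the zero-padded input at this output position is [0 0 0 / 0 14 8 / 0 15 12]. Elementwise product with the kernel and sum: 0·1 + 0·1 + 0·-1 + 0·1 + 14·1 + 8·-1 + 0·1 + 12·1.
Output[0,1]: The receptive field on the zero-padded input at this output position is [0 0 0 / 8 0 2 / 12 9 0]. Elementwise product with the kernel and sum: 0·1 + 0·1 + 0·-1 + 8·1 + 0·1 + 2·-1 + 12·1 + 0·1.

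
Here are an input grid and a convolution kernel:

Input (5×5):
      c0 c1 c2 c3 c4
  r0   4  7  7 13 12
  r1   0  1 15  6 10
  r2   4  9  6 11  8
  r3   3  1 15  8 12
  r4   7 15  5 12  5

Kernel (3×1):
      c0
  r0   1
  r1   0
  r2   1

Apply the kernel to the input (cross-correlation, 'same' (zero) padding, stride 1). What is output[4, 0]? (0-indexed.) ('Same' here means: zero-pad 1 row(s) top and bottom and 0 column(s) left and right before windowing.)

The receptive field on the zero-padded input at this output position is [3 / 7 / 0]. Elementwise product with the kernel and sum: 3·1 + 0·1.

3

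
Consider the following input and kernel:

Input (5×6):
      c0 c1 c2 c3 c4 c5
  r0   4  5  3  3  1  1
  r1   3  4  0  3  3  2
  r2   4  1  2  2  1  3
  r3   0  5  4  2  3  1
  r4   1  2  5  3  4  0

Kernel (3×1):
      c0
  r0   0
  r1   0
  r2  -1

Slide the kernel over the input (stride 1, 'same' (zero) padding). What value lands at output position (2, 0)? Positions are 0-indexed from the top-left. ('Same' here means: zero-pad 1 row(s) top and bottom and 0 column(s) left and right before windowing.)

0

The receptive field on the zero-padded input at this output position is [3 / 4 / 0]. Elementwise product with the kernel and sum: 0·-1.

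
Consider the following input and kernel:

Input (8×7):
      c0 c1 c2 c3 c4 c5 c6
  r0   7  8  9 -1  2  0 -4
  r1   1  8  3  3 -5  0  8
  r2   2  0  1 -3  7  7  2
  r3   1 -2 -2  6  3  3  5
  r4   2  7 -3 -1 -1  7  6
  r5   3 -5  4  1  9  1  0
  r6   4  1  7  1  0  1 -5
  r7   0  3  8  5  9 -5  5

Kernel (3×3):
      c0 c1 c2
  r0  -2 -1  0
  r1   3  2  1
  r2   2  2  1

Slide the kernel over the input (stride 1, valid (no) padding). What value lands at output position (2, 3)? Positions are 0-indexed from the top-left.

The receptive field on the input at this output position is [-3 7 7 / 6 3 3 / -1 -1 7]. Elementwise product with the kernel and sum: -3·-2 + 7·-1 + 6·3 + 3·2 + 3·1 + -1·2 + -1·2 + 7·1.

29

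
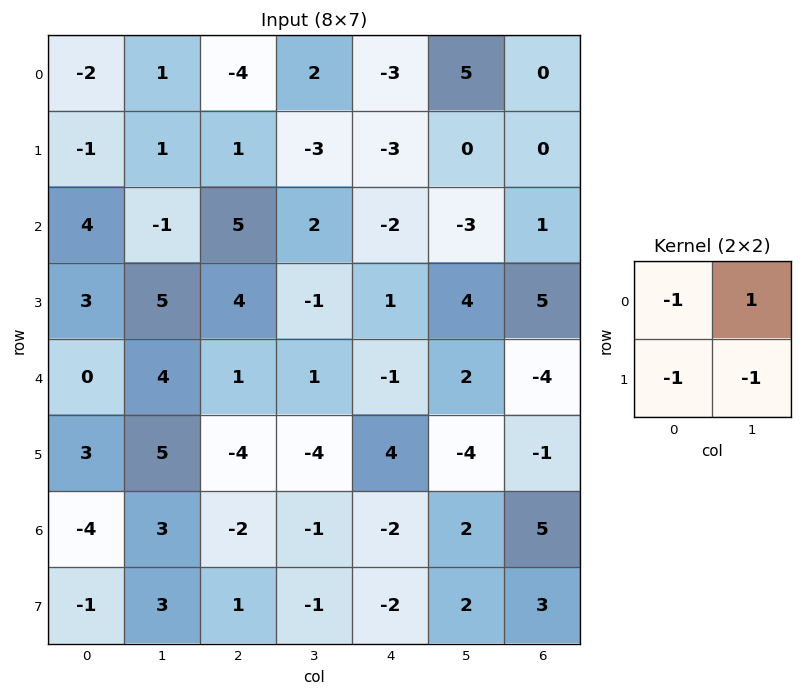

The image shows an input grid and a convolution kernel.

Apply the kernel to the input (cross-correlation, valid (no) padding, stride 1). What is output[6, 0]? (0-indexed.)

5

The receptive field on the input at this output position is [-4 3 / -1 3]. Elementwise product with the kernel and sum: -4·-1 + 3·1 + -1·-1 + 3·-1.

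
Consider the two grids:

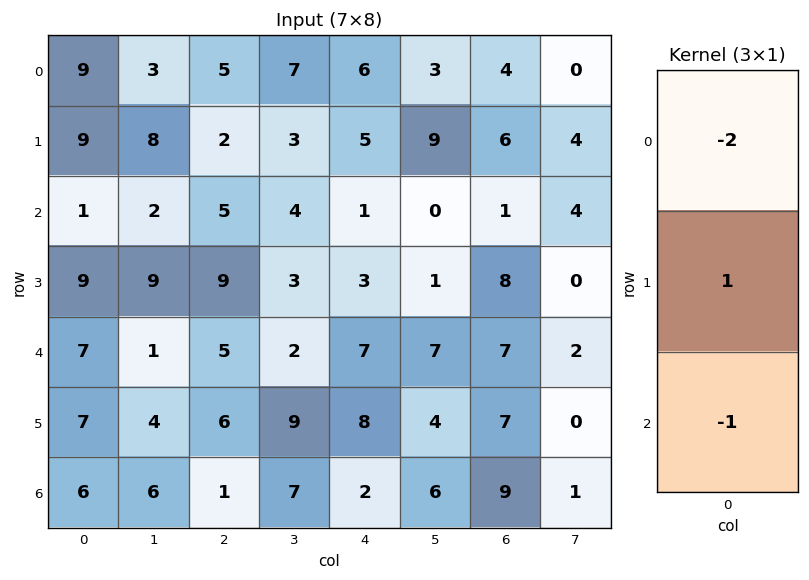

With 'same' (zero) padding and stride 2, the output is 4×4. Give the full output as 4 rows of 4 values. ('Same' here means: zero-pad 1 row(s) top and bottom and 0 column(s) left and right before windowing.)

Output[0,0]: The receptive field on the zero-padded input at this output position is [0 / 9 / 9]. Elementwise product with the kernel and sum: 0·-2 + 9·1 + 9·-1.
Output[0,1]: The receptive field on the zero-padded input at this output position is [0 / 5 / 2]. Elementwise product with the kernel and sum: 0·-2 + 5·1 + 2·-1.

0 3 1 -2
-26 -8 -12 -19
-18 -19 -7 -16
-8 -11 -14 -5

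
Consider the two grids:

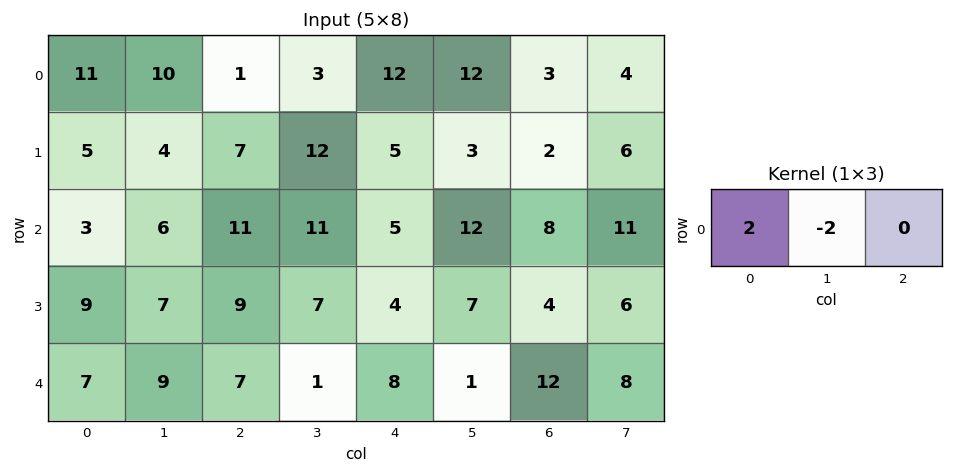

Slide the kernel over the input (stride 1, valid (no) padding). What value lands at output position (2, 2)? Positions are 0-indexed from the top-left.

0

The receptive field on the input at this output position is [11 11 5]. Elementwise product with the kernel and sum: 11·2 + 11·-2.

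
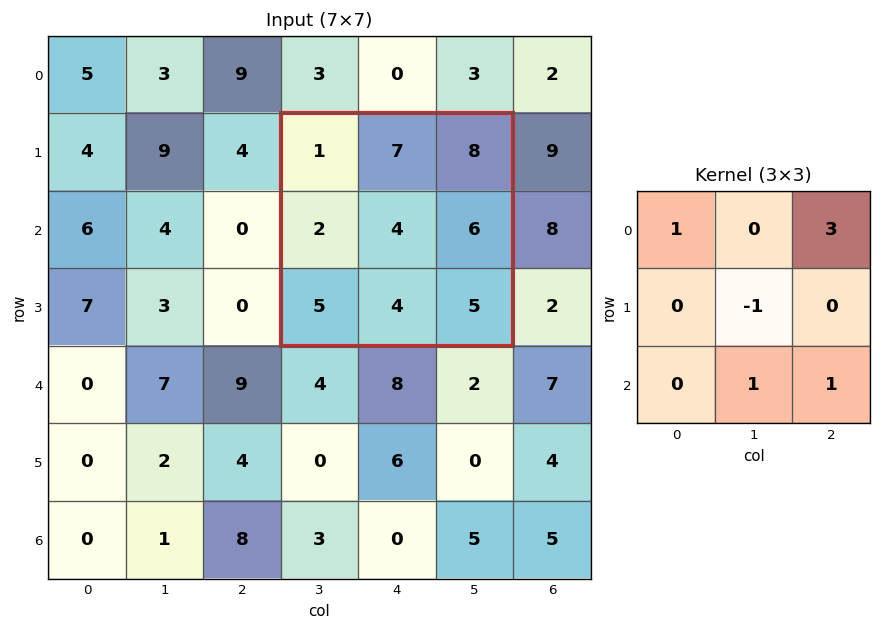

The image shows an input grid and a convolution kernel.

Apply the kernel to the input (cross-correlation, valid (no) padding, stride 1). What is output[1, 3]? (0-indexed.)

The receptive field on the input at this output position is [1 7 8 / 2 4 6 / 5 4 5]. Elementwise product with the kernel and sum: 1·1 + 8·3 + 4·-1 + 4·1 + 5·1.

30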